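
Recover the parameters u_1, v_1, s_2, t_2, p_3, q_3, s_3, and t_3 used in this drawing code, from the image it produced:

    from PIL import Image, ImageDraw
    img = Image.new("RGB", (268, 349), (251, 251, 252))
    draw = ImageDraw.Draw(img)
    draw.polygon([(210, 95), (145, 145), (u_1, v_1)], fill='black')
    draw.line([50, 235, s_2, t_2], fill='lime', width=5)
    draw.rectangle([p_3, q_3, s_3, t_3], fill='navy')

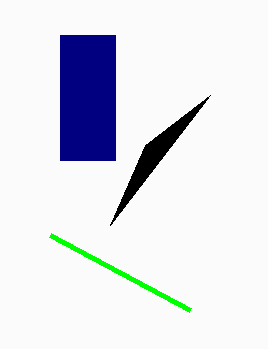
u_1 = 110; v_1 = 225; s_2 = 190; t_2 = 310; p_3 = 60; q_3 = 35; s_3 = 115; t_3 = 160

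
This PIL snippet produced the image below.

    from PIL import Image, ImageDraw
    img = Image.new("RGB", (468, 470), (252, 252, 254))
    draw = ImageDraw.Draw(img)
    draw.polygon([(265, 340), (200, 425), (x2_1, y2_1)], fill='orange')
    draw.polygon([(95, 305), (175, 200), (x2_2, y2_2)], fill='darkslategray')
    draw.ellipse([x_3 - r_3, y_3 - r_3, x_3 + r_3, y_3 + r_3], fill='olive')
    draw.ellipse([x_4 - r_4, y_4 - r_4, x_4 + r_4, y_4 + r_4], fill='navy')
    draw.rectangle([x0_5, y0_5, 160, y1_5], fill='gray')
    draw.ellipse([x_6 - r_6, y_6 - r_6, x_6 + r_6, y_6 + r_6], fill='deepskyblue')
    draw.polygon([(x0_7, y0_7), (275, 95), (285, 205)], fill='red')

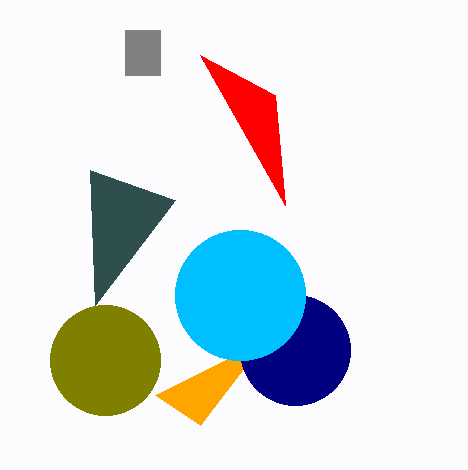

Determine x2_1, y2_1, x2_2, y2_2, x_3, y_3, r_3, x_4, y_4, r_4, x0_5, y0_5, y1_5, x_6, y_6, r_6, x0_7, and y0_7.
x2_1 = 155; y2_1 = 395; x2_2 = 90; y2_2 = 170; x_3 = 105; y_3 = 360; r_3 = 55; x_4 = 295; y_4 = 350; r_4 = 55; x0_5 = 125; y0_5 = 30; y1_5 = 75; x_6 = 240; y_6 = 295; r_6 = 65; x0_7 = 200; y0_7 = 55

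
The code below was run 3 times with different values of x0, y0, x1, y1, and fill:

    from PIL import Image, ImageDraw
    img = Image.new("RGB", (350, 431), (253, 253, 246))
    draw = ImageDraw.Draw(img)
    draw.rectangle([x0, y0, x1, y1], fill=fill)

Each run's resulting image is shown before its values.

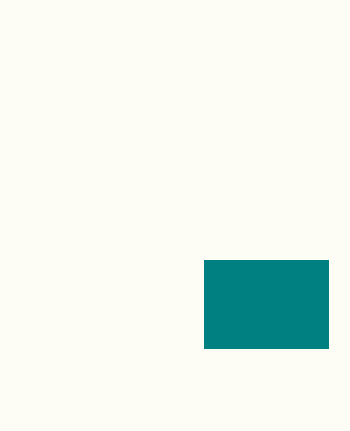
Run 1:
x0 = 204, y0 = 260, x1 = 328, y1 = 348, fill = 'teal'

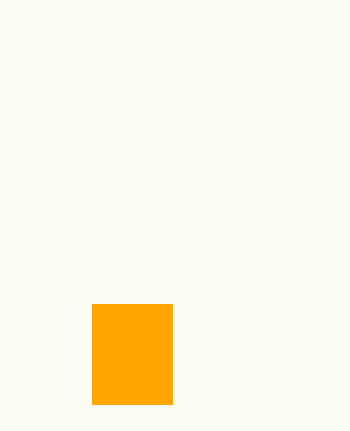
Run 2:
x0 = 92; y0 = 304; x1 = 172; y1 = 404; fill = 'orange'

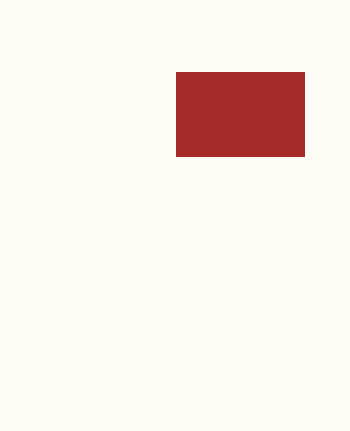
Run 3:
x0 = 176, y0 = 72, x1 = 304, y1 = 156, fill = 'brown'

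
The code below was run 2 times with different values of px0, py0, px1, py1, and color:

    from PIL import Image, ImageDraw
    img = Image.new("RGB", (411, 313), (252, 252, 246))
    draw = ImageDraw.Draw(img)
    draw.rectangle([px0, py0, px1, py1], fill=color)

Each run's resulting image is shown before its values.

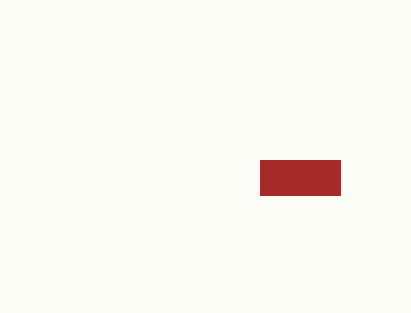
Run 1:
px0 = 260, py0 = 160, px1 = 340, py1 = 195, color = 'brown'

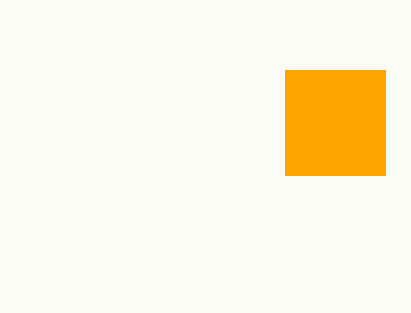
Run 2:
px0 = 285, py0 = 70, px1 = 385, py1 = 175, color = 'orange'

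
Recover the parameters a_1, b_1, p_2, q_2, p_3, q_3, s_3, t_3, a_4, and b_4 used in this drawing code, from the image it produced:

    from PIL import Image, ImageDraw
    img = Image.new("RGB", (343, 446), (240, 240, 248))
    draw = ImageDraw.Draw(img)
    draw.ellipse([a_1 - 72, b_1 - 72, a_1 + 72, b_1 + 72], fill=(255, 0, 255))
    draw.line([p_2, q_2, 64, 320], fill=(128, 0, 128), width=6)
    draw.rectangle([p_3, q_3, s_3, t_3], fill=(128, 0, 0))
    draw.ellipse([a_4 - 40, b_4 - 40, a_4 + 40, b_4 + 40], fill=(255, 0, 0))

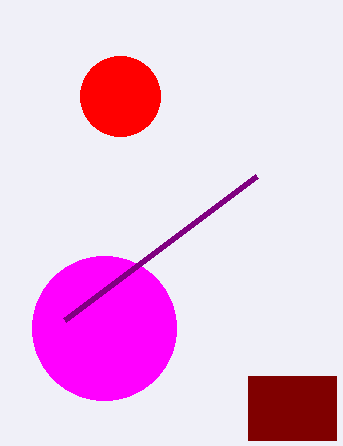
a_1 = 104; b_1 = 328; p_2 = 256; q_2 = 176; p_3 = 248; q_3 = 376; s_3 = 336; t_3 = 440; a_4 = 120; b_4 = 96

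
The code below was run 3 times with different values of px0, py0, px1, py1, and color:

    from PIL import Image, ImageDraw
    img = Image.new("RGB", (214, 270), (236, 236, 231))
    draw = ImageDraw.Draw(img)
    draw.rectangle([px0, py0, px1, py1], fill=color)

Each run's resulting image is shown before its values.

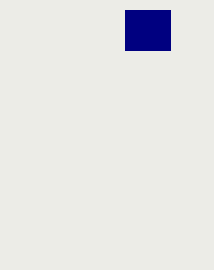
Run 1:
px0 = 125, py0 = 10, px1 = 170, py1 = 50, color = 'navy'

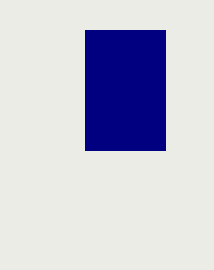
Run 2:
px0 = 85; py0 = 30; px1 = 165; py1 = 150; color = 'navy'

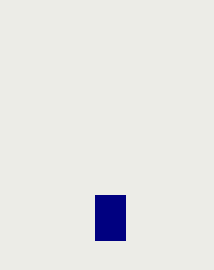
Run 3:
px0 = 95, py0 = 195, px1 = 125, py1 = 240, color = 'navy'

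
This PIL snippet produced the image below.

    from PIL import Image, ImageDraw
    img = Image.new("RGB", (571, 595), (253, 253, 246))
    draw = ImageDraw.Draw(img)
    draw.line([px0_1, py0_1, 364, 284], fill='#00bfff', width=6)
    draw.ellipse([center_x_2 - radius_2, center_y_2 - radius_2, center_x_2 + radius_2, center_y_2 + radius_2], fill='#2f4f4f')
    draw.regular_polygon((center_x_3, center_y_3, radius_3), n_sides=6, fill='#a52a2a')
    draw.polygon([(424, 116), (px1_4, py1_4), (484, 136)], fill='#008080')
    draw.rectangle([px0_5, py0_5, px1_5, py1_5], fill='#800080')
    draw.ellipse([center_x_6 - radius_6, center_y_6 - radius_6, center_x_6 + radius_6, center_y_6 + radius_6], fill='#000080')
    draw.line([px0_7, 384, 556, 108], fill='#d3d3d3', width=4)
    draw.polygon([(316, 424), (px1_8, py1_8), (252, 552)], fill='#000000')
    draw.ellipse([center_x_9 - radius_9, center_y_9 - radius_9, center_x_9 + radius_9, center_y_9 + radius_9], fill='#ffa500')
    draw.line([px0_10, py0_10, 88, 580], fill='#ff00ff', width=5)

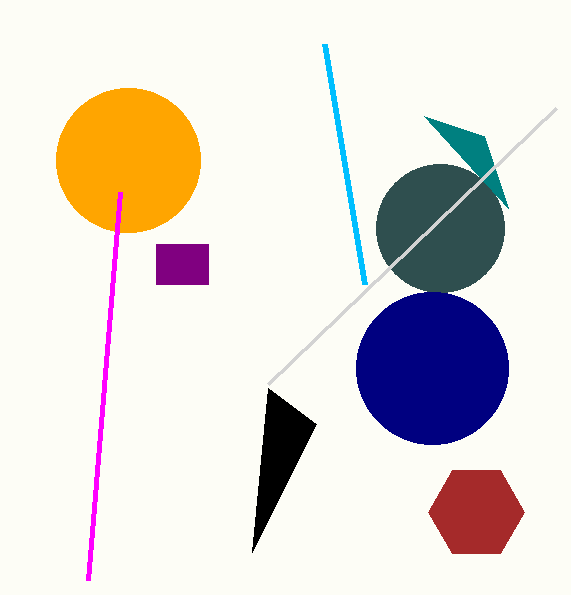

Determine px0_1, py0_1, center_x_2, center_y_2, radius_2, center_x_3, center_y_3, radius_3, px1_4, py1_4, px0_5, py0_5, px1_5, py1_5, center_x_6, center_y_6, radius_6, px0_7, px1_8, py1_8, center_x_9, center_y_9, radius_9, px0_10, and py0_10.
px0_1 = 324; py0_1 = 44; center_x_2 = 440; center_y_2 = 228; radius_2 = 64; center_x_3 = 476; center_y_3 = 512; radius_3 = 48; px1_4 = 508; py1_4 = 208; px0_5 = 156; py0_5 = 244; px1_5 = 208; py1_5 = 284; center_x_6 = 432; center_y_6 = 368; radius_6 = 76; px0_7 = 268; px1_8 = 268; py1_8 = 388; center_x_9 = 128; center_y_9 = 160; radius_9 = 72; px0_10 = 120; py0_10 = 192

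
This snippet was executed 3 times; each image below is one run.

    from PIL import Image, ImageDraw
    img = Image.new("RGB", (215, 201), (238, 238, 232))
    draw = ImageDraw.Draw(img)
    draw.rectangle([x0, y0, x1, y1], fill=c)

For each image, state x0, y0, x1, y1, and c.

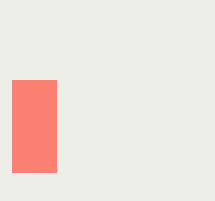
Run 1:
x0 = 12; y0 = 80; x1 = 56; y1 = 172; c = 'salmon'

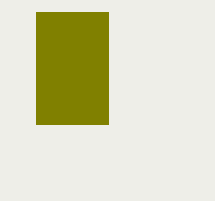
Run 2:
x0 = 36, y0 = 12, x1 = 108, y1 = 124, c = 'olive'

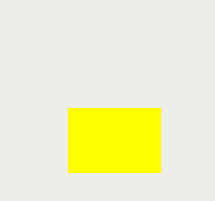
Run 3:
x0 = 68, y0 = 108, x1 = 160, y1 = 172, c = 'yellow'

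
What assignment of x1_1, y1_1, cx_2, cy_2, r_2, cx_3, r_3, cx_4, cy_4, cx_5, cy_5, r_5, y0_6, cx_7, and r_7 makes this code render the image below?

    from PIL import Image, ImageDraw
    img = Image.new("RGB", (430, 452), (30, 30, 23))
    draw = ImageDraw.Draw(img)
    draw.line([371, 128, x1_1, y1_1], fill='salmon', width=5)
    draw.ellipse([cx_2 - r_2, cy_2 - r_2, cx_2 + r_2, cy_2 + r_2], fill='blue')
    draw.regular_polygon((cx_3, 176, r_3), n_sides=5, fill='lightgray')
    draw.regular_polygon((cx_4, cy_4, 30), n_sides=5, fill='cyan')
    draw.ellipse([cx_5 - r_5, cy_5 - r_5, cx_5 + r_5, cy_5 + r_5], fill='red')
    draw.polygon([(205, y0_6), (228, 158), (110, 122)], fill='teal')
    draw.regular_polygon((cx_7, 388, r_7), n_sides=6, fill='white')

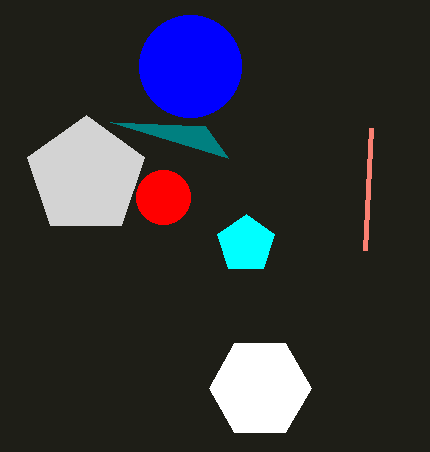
x1_1 = 365, y1_1 = 250, cx_2 = 190, cy_2 = 66, r_2 = 51, cx_3 = 86, r_3 = 61, cx_4 = 246, cy_4 = 244, cx_5 = 163, cy_5 = 197, r_5 = 27, y0_6 = 126, cx_7 = 260, r_7 = 51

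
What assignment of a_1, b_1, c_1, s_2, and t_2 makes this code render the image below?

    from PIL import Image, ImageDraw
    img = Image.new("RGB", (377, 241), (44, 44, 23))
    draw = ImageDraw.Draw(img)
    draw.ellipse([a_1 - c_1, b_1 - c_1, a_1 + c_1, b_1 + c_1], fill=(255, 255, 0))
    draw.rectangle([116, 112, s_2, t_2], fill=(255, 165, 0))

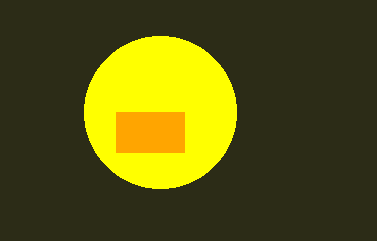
a_1 = 160, b_1 = 112, c_1 = 76, s_2 = 184, t_2 = 152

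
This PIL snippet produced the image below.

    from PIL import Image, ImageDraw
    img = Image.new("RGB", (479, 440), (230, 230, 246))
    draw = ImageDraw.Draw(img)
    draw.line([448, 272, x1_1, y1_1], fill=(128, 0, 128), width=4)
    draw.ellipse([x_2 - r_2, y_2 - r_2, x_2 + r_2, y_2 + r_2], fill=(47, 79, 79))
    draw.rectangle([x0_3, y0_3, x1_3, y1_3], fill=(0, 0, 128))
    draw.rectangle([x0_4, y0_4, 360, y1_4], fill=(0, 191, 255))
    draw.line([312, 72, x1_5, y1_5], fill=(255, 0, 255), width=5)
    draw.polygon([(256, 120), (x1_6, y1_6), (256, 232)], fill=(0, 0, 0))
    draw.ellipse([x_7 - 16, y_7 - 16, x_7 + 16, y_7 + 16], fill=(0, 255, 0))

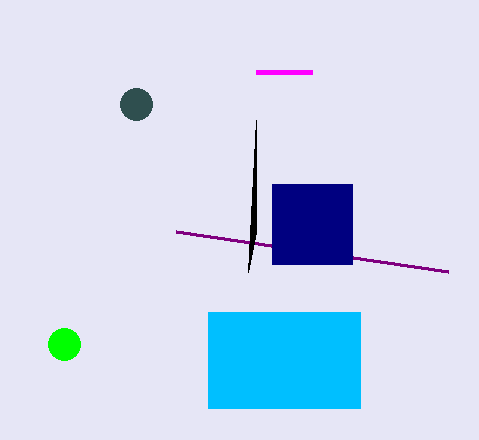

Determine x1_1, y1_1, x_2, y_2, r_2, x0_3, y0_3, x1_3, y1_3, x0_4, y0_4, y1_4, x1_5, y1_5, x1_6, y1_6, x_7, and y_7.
x1_1 = 176; y1_1 = 232; x_2 = 136; y_2 = 104; r_2 = 16; x0_3 = 272; y0_3 = 184; x1_3 = 352; y1_3 = 264; x0_4 = 208; y0_4 = 312; y1_4 = 408; x1_5 = 256; y1_5 = 72; x1_6 = 248; y1_6 = 272; x_7 = 64; y_7 = 344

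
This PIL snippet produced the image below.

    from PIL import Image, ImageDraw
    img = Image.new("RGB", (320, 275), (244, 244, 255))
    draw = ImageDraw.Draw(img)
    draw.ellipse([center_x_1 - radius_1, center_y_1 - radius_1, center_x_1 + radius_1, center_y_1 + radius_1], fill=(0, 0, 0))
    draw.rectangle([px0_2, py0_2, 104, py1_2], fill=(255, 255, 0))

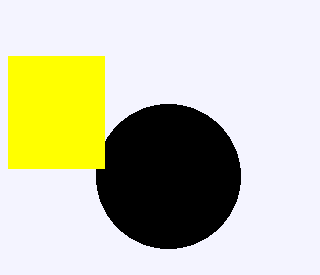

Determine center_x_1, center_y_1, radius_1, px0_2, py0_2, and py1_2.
center_x_1 = 168; center_y_1 = 176; radius_1 = 72; px0_2 = 8; py0_2 = 56; py1_2 = 168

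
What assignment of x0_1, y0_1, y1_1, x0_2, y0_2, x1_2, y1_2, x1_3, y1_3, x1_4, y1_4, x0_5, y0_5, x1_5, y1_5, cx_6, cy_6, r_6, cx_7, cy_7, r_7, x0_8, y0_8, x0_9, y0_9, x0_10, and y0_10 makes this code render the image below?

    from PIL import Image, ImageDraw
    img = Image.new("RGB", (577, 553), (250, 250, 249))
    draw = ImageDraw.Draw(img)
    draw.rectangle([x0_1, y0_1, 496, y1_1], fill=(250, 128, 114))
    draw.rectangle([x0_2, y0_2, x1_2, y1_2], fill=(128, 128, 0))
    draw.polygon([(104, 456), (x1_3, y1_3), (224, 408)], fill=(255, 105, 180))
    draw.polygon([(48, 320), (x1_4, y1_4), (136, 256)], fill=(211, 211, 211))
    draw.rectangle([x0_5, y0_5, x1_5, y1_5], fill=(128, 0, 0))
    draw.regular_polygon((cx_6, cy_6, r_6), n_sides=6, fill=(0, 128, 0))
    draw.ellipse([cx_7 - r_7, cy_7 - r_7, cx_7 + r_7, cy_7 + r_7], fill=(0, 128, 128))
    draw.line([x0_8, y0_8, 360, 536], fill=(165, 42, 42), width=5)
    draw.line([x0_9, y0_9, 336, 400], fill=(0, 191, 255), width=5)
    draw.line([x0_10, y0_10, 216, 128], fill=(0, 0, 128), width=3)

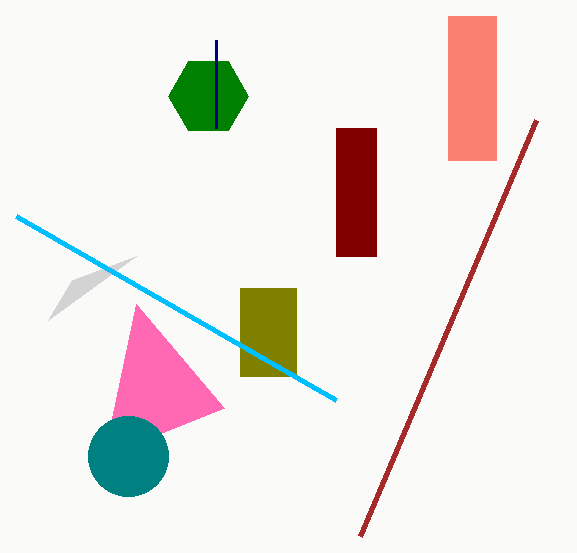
x0_1 = 448, y0_1 = 16, y1_1 = 160, x0_2 = 240, y0_2 = 288, x1_2 = 296, y1_2 = 376, x1_3 = 136, y1_3 = 304, x1_4 = 72, y1_4 = 280, x0_5 = 336, y0_5 = 128, x1_5 = 376, y1_5 = 256, cx_6 = 208, cy_6 = 96, r_6 = 40, cx_7 = 128, cy_7 = 456, r_7 = 40, x0_8 = 536, y0_8 = 120, x0_9 = 16, y0_9 = 216, x0_10 = 216, y0_10 = 40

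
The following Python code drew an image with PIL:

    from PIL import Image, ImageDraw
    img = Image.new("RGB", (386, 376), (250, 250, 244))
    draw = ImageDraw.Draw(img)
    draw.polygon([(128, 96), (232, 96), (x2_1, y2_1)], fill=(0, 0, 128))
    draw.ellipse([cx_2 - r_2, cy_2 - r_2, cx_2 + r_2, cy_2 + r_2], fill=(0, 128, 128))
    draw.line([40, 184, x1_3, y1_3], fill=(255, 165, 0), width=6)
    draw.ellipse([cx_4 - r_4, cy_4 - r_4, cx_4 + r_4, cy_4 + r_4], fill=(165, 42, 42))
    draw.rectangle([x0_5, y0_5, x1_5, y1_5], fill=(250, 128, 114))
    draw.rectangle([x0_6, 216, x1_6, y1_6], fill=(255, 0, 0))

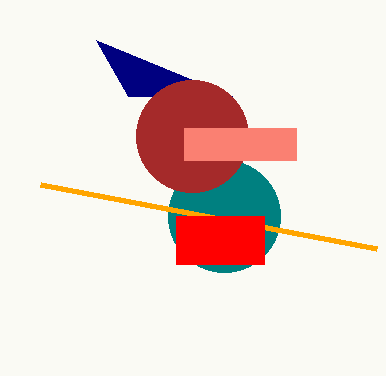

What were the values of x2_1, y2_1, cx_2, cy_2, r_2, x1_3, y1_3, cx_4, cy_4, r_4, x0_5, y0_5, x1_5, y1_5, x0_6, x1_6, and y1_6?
x2_1 = 96, y2_1 = 40, cx_2 = 224, cy_2 = 216, r_2 = 56, x1_3 = 376, y1_3 = 248, cx_4 = 192, cy_4 = 136, r_4 = 56, x0_5 = 184, y0_5 = 128, x1_5 = 296, y1_5 = 160, x0_6 = 176, x1_6 = 264, y1_6 = 264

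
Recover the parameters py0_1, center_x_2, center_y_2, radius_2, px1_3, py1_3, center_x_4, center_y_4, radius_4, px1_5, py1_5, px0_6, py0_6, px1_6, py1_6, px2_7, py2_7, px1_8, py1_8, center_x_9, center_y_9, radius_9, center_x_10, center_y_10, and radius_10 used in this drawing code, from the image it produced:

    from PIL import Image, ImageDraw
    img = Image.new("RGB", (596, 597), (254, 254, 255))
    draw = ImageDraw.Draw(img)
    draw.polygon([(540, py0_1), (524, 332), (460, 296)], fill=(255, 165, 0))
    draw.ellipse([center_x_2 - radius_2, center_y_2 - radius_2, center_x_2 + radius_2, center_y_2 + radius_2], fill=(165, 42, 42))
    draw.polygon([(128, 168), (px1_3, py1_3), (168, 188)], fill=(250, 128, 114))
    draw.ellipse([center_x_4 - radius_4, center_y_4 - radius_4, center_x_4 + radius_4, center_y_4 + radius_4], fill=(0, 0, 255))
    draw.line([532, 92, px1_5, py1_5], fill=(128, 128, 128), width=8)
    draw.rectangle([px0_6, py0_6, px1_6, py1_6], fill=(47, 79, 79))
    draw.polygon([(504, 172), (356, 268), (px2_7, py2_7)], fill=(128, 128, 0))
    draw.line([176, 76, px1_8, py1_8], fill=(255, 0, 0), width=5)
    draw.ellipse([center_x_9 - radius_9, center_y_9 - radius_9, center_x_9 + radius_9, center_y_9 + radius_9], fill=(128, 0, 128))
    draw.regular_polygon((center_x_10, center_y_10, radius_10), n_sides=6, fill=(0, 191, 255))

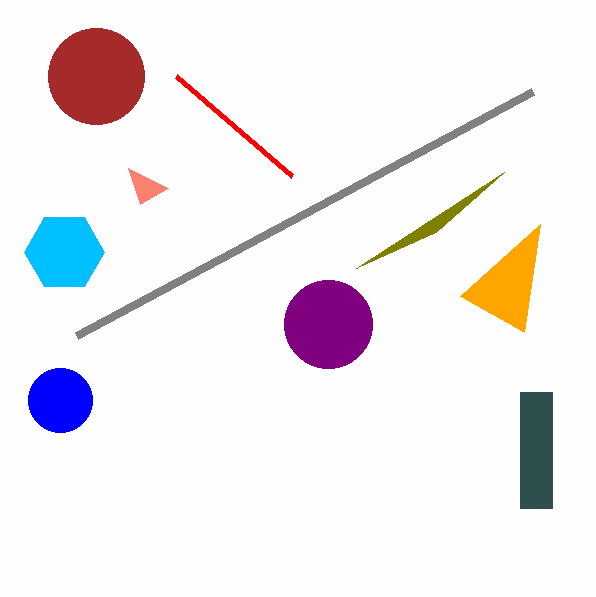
py0_1 = 224; center_x_2 = 96; center_y_2 = 76; radius_2 = 48; px1_3 = 140; py1_3 = 204; center_x_4 = 60; center_y_4 = 400; radius_4 = 32; px1_5 = 76; py1_5 = 336; px0_6 = 520; py0_6 = 392; px1_6 = 552; py1_6 = 508; px2_7 = 436; py2_7 = 232; px1_8 = 292; py1_8 = 176; center_x_9 = 328; center_y_9 = 324; radius_9 = 44; center_x_10 = 64; center_y_10 = 252; radius_10 = 40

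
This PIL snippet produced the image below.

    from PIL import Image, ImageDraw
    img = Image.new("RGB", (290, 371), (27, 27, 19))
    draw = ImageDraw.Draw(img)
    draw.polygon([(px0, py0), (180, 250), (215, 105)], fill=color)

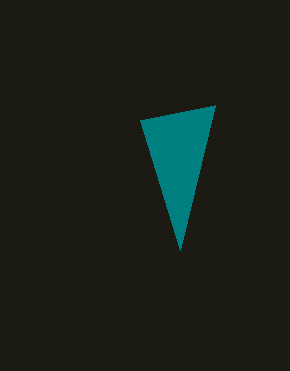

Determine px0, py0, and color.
px0 = 140; py0 = 120; color = 'teal'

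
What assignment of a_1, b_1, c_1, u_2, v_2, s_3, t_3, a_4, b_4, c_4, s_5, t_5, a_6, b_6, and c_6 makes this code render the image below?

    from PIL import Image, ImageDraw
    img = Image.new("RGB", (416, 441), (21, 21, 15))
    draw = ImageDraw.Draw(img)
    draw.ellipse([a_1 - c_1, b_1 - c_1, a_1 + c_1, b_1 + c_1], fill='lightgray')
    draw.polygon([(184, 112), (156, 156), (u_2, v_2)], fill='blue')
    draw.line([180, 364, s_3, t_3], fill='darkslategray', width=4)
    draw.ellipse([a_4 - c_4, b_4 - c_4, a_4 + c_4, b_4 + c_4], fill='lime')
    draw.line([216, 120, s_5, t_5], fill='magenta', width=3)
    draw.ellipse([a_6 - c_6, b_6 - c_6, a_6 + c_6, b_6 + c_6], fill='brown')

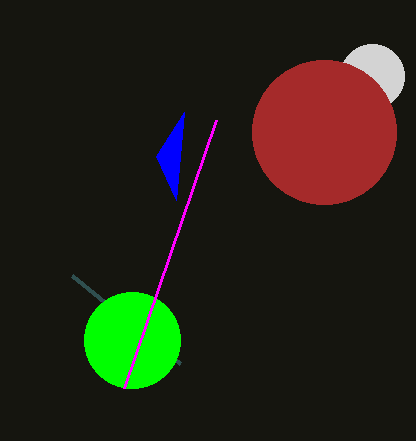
a_1 = 372; b_1 = 76; c_1 = 32; u_2 = 176; v_2 = 200; s_3 = 72; t_3 = 276; a_4 = 132; b_4 = 340; c_4 = 48; s_5 = 124; t_5 = 388; a_6 = 324; b_6 = 132; c_6 = 72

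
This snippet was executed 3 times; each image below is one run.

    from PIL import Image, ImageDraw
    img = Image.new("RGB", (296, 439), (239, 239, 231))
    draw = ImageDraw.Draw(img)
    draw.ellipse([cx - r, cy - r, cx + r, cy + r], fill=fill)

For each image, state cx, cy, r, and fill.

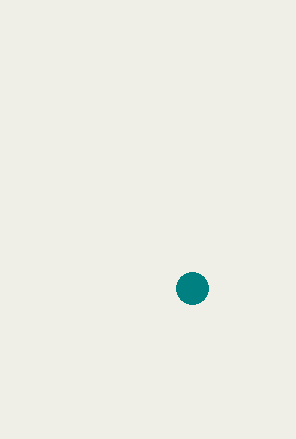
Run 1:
cx = 192, cy = 288, r = 16, fill = 'teal'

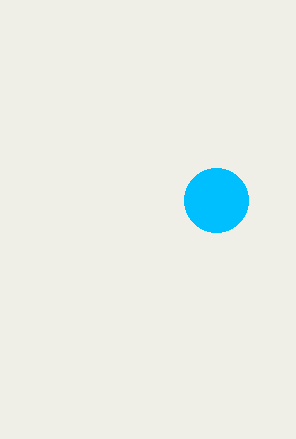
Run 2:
cx = 216; cy = 200; r = 32; fill = 'deepskyblue'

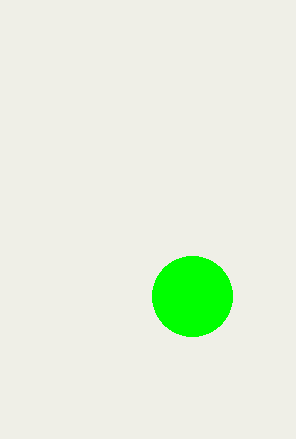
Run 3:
cx = 192
cy = 296
r = 40
fill = 'lime'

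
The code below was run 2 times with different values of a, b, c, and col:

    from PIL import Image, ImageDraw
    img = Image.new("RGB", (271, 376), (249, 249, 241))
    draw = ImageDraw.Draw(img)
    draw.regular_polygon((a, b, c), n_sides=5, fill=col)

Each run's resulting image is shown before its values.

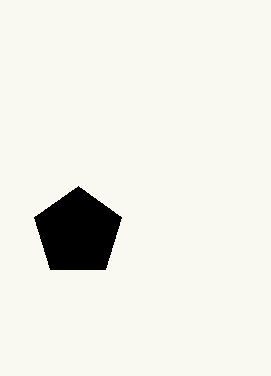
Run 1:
a = 78
b = 232
c = 46
col = 'black'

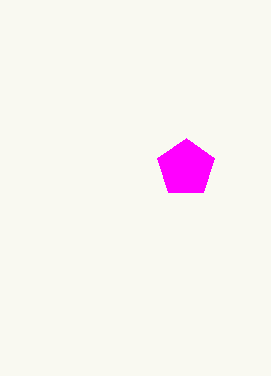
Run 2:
a = 186, b = 168, c = 30, col = 'magenta'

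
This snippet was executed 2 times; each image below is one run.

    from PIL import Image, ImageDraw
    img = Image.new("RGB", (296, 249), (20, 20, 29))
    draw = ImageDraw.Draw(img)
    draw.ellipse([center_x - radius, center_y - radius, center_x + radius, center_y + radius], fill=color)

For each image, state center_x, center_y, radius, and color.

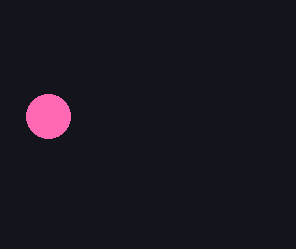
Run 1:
center_x = 48
center_y = 116
radius = 22
color = 'hotpink'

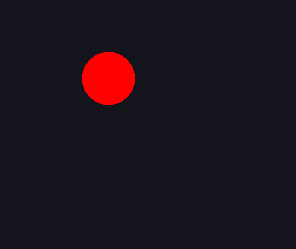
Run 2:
center_x = 108; center_y = 78; radius = 26; color = 'red'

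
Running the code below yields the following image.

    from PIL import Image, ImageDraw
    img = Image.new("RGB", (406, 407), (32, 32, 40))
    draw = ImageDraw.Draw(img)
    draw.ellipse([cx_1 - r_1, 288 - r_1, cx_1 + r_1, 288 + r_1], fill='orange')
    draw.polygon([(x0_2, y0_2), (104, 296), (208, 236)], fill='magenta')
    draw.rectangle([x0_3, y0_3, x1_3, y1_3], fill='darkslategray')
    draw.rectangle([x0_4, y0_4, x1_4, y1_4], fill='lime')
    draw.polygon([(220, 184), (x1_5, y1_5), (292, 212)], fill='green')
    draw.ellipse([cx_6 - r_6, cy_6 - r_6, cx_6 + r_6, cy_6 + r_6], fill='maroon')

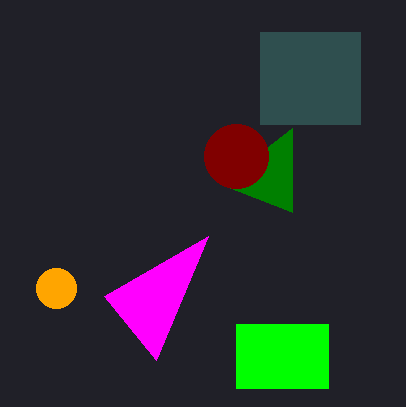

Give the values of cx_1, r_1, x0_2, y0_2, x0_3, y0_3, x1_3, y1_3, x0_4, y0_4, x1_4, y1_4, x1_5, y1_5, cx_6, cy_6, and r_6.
cx_1 = 56; r_1 = 20; x0_2 = 156; y0_2 = 360; x0_3 = 260; y0_3 = 32; x1_3 = 360; y1_3 = 124; x0_4 = 236; y0_4 = 324; x1_4 = 328; y1_4 = 388; x1_5 = 292; y1_5 = 128; cx_6 = 236; cy_6 = 156; r_6 = 32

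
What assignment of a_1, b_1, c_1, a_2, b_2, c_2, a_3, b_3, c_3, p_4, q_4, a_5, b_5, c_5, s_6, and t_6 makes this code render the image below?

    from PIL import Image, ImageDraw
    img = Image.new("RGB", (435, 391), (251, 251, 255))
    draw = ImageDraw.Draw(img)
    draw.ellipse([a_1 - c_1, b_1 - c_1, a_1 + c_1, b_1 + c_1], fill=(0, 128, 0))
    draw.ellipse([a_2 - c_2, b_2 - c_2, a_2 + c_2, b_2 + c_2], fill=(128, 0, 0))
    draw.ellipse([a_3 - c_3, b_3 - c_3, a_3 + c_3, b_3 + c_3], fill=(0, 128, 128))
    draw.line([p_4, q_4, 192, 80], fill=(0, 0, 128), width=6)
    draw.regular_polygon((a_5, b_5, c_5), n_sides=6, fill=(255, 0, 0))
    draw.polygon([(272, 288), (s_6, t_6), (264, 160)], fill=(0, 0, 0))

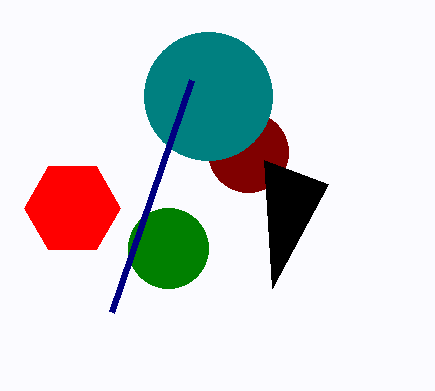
a_1 = 168; b_1 = 248; c_1 = 40; a_2 = 248; b_2 = 152; c_2 = 40; a_3 = 208; b_3 = 96; c_3 = 64; p_4 = 112; q_4 = 312; a_5 = 72; b_5 = 208; c_5 = 48; s_6 = 328; t_6 = 184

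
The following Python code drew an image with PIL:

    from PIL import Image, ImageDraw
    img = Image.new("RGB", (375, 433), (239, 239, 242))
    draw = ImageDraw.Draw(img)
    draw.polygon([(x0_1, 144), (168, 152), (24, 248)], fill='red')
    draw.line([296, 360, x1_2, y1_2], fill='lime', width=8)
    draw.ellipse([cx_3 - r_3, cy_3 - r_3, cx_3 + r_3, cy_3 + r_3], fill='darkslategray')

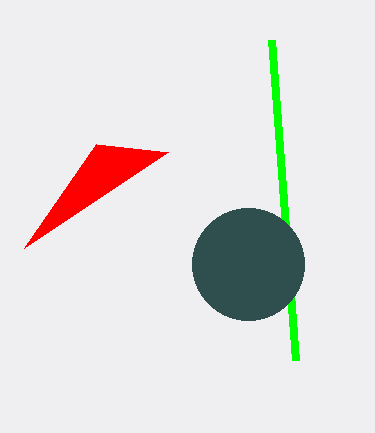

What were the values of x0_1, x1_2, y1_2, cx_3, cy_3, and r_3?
x0_1 = 96
x1_2 = 272
y1_2 = 40
cx_3 = 248
cy_3 = 264
r_3 = 56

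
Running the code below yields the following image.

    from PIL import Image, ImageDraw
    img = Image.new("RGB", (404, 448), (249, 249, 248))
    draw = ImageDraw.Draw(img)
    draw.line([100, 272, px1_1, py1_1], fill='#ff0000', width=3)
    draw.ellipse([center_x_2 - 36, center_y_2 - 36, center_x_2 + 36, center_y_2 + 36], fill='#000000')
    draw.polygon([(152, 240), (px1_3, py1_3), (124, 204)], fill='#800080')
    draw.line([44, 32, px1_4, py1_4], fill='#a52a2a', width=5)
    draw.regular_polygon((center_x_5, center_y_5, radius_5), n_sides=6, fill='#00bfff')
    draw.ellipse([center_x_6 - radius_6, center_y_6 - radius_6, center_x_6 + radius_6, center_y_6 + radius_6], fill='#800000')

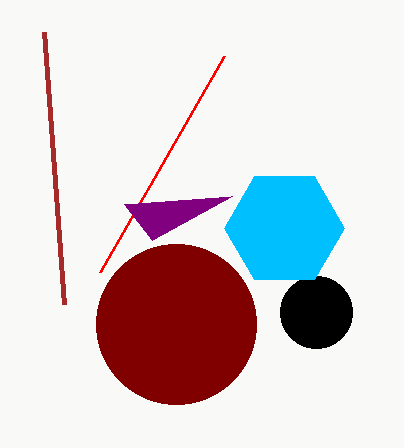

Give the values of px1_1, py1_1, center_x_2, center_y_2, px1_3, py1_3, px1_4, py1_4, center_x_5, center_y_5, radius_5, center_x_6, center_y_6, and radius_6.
px1_1 = 224
py1_1 = 56
center_x_2 = 316
center_y_2 = 312
px1_3 = 232
py1_3 = 196
px1_4 = 64
py1_4 = 304
center_x_5 = 284
center_y_5 = 228
radius_5 = 60
center_x_6 = 176
center_y_6 = 324
radius_6 = 80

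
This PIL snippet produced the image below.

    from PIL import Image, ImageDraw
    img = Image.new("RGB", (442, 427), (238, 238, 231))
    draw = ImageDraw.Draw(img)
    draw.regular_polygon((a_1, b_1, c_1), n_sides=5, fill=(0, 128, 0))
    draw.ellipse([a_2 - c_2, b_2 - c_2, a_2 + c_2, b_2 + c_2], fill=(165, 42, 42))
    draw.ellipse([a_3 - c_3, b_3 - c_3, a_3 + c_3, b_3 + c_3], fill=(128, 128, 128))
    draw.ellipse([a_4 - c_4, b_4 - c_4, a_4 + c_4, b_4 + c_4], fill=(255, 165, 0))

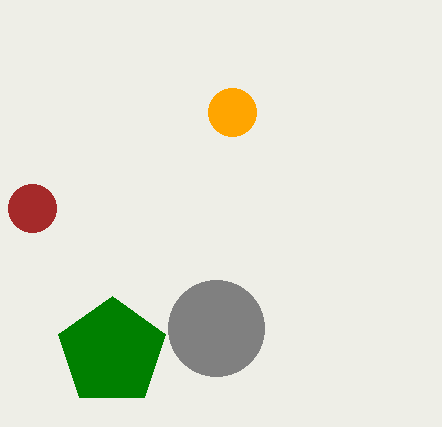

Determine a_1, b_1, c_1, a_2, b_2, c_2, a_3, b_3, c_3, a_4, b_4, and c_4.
a_1 = 112, b_1 = 352, c_1 = 56, a_2 = 32, b_2 = 208, c_2 = 24, a_3 = 216, b_3 = 328, c_3 = 48, a_4 = 232, b_4 = 112, c_4 = 24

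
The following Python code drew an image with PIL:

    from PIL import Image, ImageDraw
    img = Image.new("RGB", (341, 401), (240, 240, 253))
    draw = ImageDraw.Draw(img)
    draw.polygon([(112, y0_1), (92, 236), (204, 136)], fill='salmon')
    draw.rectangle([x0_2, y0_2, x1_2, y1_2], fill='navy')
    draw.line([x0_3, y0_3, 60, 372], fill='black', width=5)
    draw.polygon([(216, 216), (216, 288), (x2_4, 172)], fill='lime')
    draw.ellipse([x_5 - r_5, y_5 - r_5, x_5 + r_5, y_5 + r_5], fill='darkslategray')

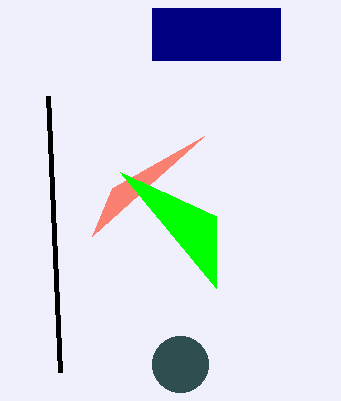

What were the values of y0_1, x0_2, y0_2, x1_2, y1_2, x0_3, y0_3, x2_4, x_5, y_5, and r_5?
y0_1 = 188, x0_2 = 152, y0_2 = 8, x1_2 = 280, y1_2 = 60, x0_3 = 48, y0_3 = 96, x2_4 = 120, x_5 = 180, y_5 = 364, r_5 = 28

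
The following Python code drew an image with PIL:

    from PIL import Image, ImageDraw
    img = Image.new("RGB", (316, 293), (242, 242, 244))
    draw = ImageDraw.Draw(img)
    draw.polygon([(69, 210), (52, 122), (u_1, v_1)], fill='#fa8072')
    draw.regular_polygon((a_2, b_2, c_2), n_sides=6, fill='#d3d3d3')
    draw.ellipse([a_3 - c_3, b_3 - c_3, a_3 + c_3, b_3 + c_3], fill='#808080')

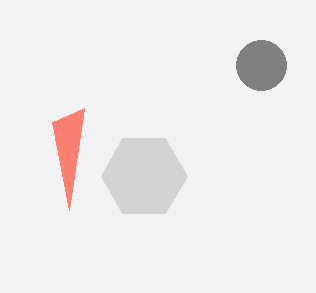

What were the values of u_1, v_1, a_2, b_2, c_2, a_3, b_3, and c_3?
u_1 = 84, v_1 = 108, a_2 = 144, b_2 = 176, c_2 = 43, a_3 = 261, b_3 = 65, c_3 = 25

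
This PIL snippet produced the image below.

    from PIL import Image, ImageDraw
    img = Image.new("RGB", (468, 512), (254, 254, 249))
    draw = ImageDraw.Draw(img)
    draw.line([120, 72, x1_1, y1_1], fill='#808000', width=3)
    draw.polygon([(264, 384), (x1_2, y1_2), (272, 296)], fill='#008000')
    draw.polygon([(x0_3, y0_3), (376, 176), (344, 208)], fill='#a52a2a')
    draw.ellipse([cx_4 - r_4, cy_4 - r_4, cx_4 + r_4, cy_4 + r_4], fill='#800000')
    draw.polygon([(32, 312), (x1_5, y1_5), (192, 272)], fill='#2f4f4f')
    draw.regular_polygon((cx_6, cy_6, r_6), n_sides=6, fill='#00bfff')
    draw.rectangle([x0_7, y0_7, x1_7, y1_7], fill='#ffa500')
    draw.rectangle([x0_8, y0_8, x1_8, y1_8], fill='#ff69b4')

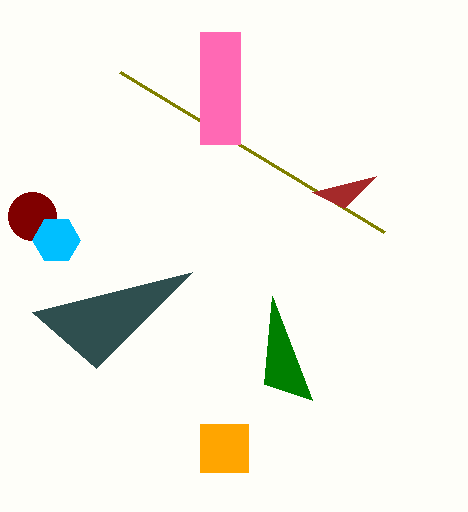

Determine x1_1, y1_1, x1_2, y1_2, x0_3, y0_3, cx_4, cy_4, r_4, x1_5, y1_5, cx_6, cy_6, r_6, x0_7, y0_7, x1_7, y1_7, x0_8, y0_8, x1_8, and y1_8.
x1_1 = 384, y1_1 = 232, x1_2 = 312, y1_2 = 400, x0_3 = 312, y0_3 = 192, cx_4 = 32, cy_4 = 216, r_4 = 24, x1_5 = 96, y1_5 = 368, cx_6 = 56, cy_6 = 240, r_6 = 24, x0_7 = 200, y0_7 = 424, x1_7 = 248, y1_7 = 472, x0_8 = 200, y0_8 = 32, x1_8 = 240, y1_8 = 144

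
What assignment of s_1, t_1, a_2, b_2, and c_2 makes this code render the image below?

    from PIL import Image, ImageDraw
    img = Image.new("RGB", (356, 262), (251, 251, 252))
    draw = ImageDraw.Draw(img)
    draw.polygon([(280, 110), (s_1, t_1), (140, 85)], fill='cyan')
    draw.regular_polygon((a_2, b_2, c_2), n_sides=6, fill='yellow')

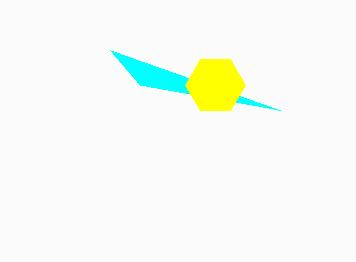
s_1 = 110
t_1 = 50
a_2 = 215
b_2 = 85
c_2 = 30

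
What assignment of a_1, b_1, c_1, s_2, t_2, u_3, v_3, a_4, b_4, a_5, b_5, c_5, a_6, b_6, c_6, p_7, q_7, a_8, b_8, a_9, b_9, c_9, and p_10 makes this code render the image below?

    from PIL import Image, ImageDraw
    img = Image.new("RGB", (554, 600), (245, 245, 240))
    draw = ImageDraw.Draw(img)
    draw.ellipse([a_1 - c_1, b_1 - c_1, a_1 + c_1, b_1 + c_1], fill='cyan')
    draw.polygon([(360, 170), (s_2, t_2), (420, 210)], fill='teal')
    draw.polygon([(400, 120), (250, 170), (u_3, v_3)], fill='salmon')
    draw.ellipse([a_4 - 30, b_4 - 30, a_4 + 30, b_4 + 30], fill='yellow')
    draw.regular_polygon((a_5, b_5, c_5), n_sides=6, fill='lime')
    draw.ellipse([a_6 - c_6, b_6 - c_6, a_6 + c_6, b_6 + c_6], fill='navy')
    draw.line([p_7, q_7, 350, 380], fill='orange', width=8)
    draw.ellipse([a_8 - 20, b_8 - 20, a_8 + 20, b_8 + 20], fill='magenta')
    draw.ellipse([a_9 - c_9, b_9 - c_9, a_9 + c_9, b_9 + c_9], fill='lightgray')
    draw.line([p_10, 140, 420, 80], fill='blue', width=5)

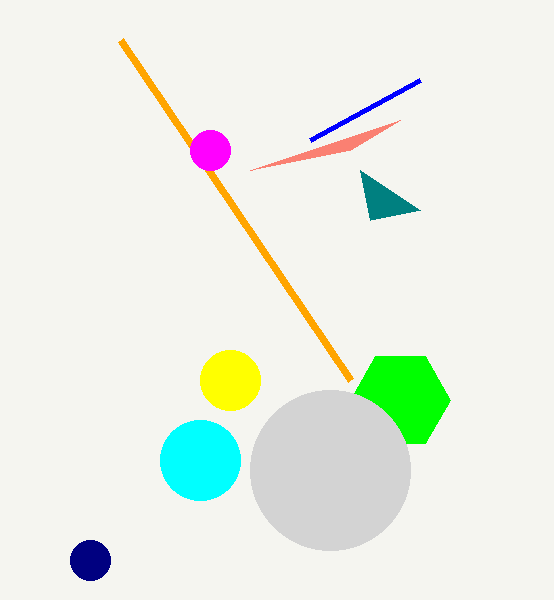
a_1 = 200; b_1 = 460; c_1 = 40; s_2 = 370; t_2 = 220; u_3 = 350; v_3 = 150; a_4 = 230; b_4 = 380; a_5 = 400; b_5 = 400; c_5 = 50; a_6 = 90; b_6 = 560; c_6 = 20; p_7 = 120; q_7 = 40; a_8 = 210; b_8 = 150; a_9 = 330; b_9 = 470; c_9 = 80; p_10 = 310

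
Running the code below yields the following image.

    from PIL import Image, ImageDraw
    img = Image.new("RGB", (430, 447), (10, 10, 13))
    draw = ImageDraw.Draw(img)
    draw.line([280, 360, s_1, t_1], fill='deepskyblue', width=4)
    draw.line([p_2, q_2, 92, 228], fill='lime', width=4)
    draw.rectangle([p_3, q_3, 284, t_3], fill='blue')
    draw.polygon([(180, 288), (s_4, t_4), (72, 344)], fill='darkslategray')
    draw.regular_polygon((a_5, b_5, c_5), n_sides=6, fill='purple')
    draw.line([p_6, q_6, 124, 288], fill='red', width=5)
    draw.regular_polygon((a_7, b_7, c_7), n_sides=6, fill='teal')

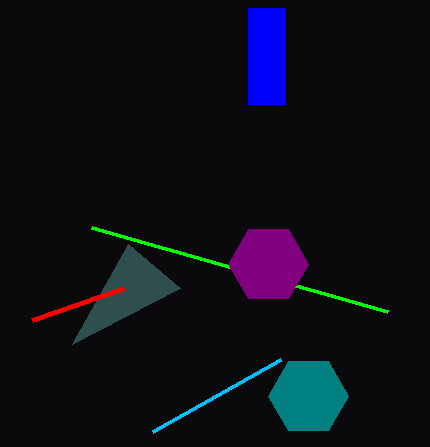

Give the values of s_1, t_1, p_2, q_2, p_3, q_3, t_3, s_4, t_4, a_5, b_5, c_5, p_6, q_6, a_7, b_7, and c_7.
s_1 = 152; t_1 = 432; p_2 = 388; q_2 = 312; p_3 = 248; q_3 = 8; t_3 = 104; s_4 = 128; t_4 = 244; a_5 = 268; b_5 = 264; c_5 = 40; p_6 = 32; q_6 = 320; a_7 = 308; b_7 = 396; c_7 = 40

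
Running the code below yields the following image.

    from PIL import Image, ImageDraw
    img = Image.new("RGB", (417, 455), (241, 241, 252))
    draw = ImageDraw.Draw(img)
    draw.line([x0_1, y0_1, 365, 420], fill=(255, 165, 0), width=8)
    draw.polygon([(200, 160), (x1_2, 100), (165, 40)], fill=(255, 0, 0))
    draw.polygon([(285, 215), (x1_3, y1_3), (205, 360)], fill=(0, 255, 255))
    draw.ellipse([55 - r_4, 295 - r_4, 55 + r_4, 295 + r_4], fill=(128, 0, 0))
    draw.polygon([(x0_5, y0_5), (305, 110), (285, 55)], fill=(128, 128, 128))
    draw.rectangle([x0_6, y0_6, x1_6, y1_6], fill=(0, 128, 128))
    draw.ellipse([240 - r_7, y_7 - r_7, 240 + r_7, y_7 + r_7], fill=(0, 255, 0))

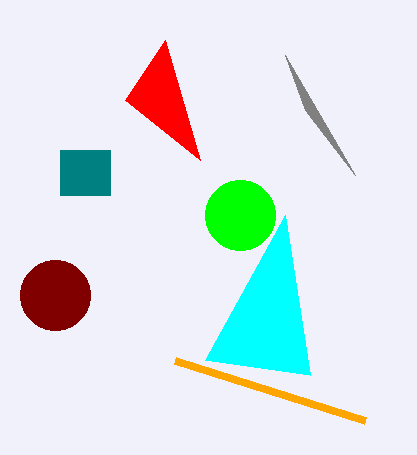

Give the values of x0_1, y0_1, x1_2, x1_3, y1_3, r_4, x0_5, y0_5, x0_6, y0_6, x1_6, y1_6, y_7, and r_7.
x0_1 = 175; y0_1 = 360; x1_2 = 125; x1_3 = 310; y1_3 = 375; r_4 = 35; x0_5 = 355; y0_5 = 175; x0_6 = 60; y0_6 = 150; x1_6 = 110; y1_6 = 195; y_7 = 215; r_7 = 35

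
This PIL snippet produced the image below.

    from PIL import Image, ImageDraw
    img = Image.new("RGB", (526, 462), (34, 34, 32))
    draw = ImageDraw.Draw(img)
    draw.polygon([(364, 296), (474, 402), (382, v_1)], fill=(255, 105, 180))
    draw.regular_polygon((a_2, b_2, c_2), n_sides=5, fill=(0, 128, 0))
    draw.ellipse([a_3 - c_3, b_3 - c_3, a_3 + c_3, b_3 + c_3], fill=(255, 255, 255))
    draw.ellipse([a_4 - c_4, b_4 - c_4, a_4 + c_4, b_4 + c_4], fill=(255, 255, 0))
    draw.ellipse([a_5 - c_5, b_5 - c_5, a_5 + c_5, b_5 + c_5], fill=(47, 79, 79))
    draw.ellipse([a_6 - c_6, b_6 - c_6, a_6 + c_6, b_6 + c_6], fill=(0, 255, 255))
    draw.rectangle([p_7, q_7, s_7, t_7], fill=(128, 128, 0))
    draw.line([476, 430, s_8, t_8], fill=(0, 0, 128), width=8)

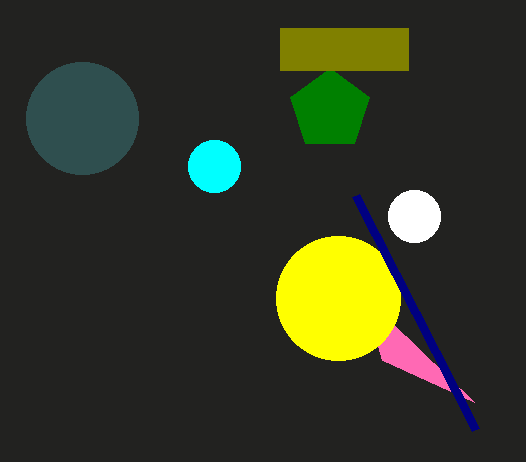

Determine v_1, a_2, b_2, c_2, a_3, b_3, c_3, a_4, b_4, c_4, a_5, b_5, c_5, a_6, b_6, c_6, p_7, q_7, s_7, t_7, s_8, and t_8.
v_1 = 360; a_2 = 330; b_2 = 110; c_2 = 42; a_3 = 414; b_3 = 216; c_3 = 26; a_4 = 338; b_4 = 298; c_4 = 62; a_5 = 82; b_5 = 118; c_5 = 56; a_6 = 214; b_6 = 166; c_6 = 26; p_7 = 280; q_7 = 28; s_7 = 408; t_7 = 70; s_8 = 356; t_8 = 196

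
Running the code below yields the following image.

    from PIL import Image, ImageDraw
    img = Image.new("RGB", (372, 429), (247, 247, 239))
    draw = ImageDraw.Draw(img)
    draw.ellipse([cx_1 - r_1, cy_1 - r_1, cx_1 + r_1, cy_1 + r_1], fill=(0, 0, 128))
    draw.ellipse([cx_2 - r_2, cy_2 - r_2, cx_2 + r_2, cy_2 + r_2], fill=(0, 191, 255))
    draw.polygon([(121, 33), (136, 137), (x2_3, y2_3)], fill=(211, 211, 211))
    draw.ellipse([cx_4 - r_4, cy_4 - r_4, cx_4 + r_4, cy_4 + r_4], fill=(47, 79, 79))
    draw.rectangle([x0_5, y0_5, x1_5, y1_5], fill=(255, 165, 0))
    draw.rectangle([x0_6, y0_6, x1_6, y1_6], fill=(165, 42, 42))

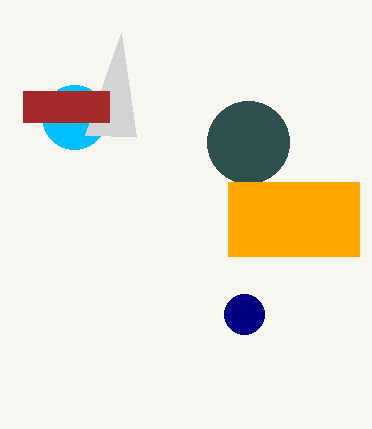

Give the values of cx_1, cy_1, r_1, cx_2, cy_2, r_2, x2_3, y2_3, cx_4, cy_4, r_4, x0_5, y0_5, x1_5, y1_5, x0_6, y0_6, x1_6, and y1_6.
cx_1 = 244, cy_1 = 314, r_1 = 20, cx_2 = 74, cy_2 = 117, r_2 = 32, x2_3 = 85, y2_3 = 135, cx_4 = 248, cy_4 = 142, r_4 = 41, x0_5 = 228, y0_5 = 182, x1_5 = 359, y1_5 = 256, x0_6 = 23, y0_6 = 91, x1_6 = 109, y1_6 = 122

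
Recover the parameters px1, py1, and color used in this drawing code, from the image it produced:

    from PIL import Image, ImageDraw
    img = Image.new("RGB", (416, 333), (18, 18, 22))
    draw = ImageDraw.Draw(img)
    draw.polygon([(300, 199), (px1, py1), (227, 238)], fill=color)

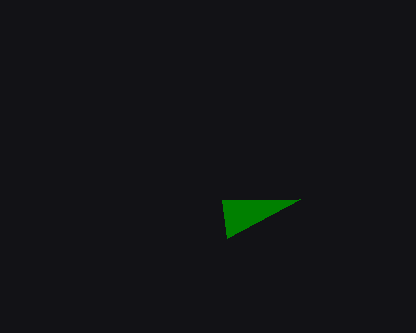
px1 = 222, py1 = 200, color = 'green'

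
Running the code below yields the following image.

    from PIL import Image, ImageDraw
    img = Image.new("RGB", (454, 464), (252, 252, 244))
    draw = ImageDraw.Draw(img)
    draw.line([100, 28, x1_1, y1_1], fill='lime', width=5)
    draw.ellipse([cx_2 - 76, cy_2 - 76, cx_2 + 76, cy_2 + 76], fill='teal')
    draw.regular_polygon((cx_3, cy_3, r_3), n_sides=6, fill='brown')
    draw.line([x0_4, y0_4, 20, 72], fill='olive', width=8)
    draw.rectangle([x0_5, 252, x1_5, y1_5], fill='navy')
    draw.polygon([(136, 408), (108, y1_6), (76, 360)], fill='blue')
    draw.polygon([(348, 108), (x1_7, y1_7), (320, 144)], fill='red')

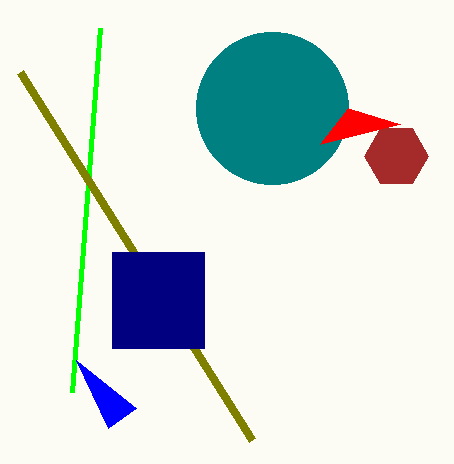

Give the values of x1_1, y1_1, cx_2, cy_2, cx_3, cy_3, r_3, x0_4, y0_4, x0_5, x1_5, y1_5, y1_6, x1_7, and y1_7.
x1_1 = 72, y1_1 = 392, cx_2 = 272, cy_2 = 108, cx_3 = 396, cy_3 = 156, r_3 = 32, x0_4 = 252, y0_4 = 440, x0_5 = 112, x1_5 = 204, y1_5 = 348, y1_6 = 428, x1_7 = 400, y1_7 = 124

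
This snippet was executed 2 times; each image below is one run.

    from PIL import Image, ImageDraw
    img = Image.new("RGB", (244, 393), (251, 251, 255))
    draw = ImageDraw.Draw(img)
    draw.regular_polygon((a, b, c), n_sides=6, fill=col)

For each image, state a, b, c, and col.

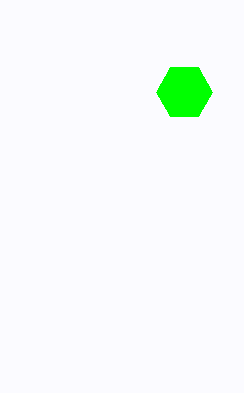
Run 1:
a = 184, b = 92, c = 28, col = 'lime'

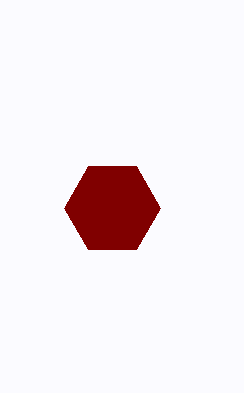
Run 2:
a = 112; b = 208; c = 48; col = 'maroon'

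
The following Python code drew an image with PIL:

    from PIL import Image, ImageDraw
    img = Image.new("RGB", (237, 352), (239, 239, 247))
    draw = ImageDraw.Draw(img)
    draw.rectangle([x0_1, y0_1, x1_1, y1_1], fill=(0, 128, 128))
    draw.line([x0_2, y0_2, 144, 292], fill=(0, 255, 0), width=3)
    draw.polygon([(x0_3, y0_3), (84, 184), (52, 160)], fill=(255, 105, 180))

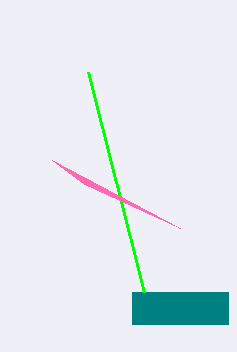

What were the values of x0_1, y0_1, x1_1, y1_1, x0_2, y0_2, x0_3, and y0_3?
x0_1 = 132
y0_1 = 292
x1_1 = 228
y1_1 = 324
x0_2 = 88
y0_2 = 72
x0_3 = 180
y0_3 = 228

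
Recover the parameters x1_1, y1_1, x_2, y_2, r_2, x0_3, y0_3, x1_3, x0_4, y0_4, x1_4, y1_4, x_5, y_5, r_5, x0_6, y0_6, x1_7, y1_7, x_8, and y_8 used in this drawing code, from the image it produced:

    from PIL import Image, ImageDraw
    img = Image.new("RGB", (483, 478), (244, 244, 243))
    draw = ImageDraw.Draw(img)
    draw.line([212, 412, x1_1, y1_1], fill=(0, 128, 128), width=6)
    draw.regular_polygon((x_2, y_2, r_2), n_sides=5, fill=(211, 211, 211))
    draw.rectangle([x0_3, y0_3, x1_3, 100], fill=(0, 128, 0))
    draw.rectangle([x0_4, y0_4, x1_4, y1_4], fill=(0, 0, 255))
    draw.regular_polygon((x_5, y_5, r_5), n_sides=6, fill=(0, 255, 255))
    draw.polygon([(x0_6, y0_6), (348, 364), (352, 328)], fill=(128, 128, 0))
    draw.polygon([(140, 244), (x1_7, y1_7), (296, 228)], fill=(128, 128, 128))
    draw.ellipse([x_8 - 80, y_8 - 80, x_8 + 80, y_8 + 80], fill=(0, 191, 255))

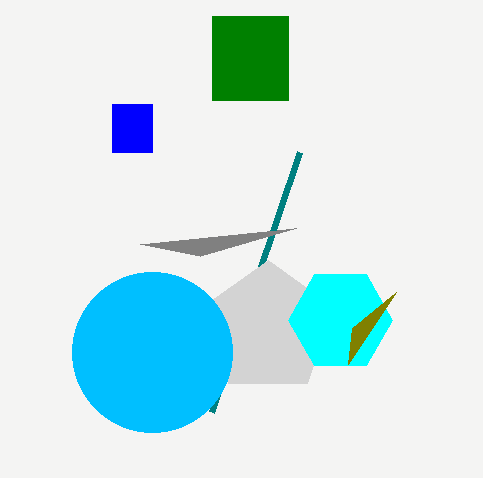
x1_1 = 300
y1_1 = 152
x_2 = 268
y_2 = 328
r_2 = 68
x0_3 = 212
y0_3 = 16
x1_3 = 288
x0_4 = 112
y0_4 = 104
x1_4 = 152
y1_4 = 152
x_5 = 340
y_5 = 320
r_5 = 52
x0_6 = 396
y0_6 = 292
x1_7 = 200
y1_7 = 256
x_8 = 152
y_8 = 352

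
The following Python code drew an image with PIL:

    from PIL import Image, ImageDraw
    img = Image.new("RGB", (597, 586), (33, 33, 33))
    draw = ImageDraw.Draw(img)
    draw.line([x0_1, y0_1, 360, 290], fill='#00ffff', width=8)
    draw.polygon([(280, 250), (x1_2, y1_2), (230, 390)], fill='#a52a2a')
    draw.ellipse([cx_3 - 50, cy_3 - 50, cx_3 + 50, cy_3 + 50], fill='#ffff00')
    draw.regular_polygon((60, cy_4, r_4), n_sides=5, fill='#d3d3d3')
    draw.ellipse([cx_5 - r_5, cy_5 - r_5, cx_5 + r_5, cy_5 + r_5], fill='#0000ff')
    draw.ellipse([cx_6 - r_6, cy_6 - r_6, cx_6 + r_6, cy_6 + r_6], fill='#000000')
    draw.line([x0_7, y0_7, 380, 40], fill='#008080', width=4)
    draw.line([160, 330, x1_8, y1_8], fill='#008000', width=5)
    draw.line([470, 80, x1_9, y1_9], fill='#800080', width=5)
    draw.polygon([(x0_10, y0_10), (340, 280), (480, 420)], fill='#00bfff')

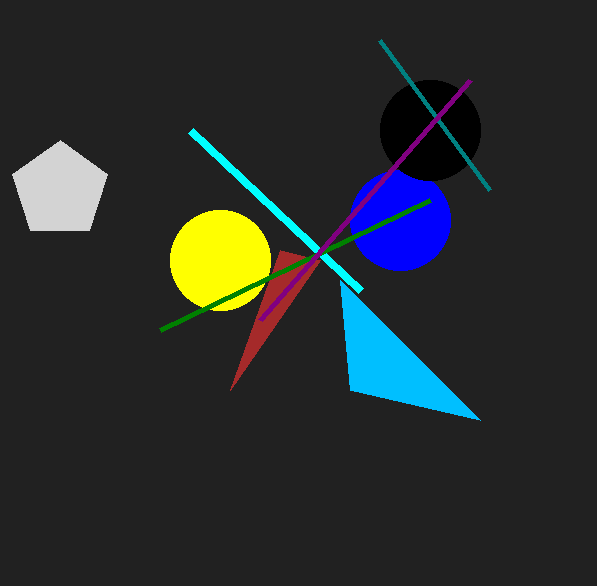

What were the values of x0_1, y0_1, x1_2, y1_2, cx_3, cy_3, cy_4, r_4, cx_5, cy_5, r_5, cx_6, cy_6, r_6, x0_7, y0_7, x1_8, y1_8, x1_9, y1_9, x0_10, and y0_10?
x0_1 = 190, y0_1 = 130, x1_2 = 320, y1_2 = 260, cx_3 = 220, cy_3 = 260, cy_4 = 190, r_4 = 50, cx_5 = 400, cy_5 = 220, r_5 = 50, cx_6 = 430, cy_6 = 130, r_6 = 50, x0_7 = 490, y0_7 = 190, x1_8 = 430, y1_8 = 200, x1_9 = 260, y1_9 = 320, x0_10 = 350, y0_10 = 390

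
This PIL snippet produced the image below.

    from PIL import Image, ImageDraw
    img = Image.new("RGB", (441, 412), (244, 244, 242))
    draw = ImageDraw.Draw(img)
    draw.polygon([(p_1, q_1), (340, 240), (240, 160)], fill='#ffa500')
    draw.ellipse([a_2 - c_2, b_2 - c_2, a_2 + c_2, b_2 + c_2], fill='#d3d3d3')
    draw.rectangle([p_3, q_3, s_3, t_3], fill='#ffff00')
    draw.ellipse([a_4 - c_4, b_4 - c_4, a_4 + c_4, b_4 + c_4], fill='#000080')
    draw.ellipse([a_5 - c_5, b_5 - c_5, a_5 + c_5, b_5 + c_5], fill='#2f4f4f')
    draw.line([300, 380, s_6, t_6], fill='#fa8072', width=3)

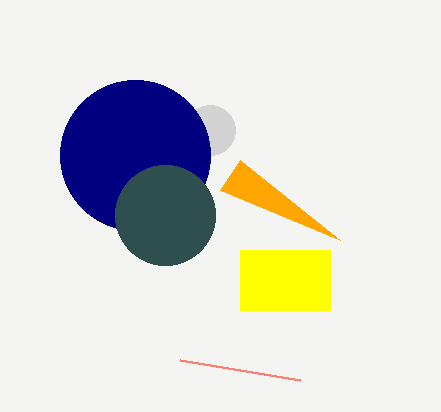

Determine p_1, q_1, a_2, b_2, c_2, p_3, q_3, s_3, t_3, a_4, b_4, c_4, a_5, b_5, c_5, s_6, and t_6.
p_1 = 220; q_1 = 190; a_2 = 210; b_2 = 130; c_2 = 25; p_3 = 240; q_3 = 250; s_3 = 330; t_3 = 310; a_4 = 135; b_4 = 155; c_4 = 75; a_5 = 165; b_5 = 215; c_5 = 50; s_6 = 180; t_6 = 360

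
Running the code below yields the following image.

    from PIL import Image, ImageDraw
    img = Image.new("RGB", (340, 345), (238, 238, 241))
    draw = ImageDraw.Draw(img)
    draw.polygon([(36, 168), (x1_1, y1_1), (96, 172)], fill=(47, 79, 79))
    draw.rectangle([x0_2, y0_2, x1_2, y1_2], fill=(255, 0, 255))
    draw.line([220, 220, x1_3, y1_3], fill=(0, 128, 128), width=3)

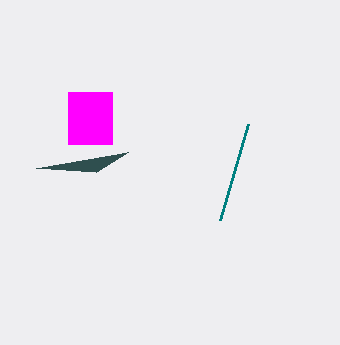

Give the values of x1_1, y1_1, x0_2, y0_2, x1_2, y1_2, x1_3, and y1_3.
x1_1 = 128
y1_1 = 152
x0_2 = 68
y0_2 = 92
x1_2 = 112
y1_2 = 144
x1_3 = 248
y1_3 = 124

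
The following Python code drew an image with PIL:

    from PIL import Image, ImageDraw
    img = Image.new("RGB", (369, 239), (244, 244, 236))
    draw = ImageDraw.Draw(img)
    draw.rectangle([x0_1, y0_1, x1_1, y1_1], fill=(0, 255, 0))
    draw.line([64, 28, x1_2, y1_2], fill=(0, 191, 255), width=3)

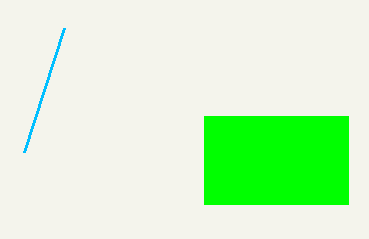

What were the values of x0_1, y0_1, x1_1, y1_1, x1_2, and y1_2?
x0_1 = 204
y0_1 = 116
x1_1 = 348
y1_1 = 204
x1_2 = 24
y1_2 = 152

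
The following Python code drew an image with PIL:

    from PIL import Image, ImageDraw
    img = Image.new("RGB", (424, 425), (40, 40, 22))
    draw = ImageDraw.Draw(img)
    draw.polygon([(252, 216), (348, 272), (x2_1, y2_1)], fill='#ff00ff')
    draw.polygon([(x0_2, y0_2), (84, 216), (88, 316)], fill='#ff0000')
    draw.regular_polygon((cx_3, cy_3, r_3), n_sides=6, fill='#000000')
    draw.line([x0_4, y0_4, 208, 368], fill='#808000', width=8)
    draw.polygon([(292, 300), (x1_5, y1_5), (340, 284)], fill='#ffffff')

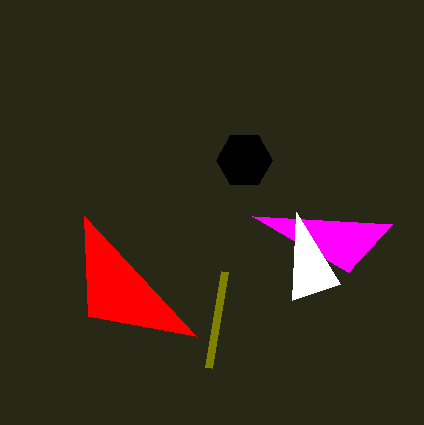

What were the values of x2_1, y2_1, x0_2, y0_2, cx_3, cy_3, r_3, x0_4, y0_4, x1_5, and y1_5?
x2_1 = 392; y2_1 = 224; x0_2 = 196; y0_2 = 336; cx_3 = 244; cy_3 = 160; r_3 = 28; x0_4 = 224; y0_4 = 272; x1_5 = 296; y1_5 = 212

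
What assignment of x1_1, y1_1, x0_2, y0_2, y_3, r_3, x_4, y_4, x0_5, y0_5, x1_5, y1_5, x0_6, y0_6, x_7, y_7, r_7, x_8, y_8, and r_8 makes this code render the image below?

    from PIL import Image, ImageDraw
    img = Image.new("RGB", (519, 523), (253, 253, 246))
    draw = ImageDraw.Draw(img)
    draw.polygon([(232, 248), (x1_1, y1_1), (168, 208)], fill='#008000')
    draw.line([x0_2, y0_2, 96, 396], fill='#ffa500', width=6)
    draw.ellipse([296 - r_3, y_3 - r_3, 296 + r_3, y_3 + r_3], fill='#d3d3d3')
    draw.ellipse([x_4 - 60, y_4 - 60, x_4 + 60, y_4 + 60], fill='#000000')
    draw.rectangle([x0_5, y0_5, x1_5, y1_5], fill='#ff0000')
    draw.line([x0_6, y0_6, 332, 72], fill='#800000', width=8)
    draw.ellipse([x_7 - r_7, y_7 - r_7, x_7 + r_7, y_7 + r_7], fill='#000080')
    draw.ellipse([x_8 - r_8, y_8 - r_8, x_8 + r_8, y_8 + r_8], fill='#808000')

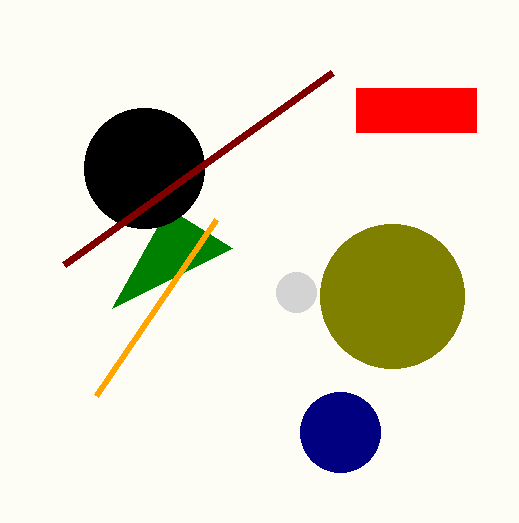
x1_1 = 112, y1_1 = 308, x0_2 = 216, y0_2 = 220, y_3 = 292, r_3 = 20, x_4 = 144, y_4 = 168, x0_5 = 356, y0_5 = 88, x1_5 = 476, y1_5 = 132, x0_6 = 64, y0_6 = 264, x_7 = 340, y_7 = 432, r_7 = 40, x_8 = 392, y_8 = 296, r_8 = 72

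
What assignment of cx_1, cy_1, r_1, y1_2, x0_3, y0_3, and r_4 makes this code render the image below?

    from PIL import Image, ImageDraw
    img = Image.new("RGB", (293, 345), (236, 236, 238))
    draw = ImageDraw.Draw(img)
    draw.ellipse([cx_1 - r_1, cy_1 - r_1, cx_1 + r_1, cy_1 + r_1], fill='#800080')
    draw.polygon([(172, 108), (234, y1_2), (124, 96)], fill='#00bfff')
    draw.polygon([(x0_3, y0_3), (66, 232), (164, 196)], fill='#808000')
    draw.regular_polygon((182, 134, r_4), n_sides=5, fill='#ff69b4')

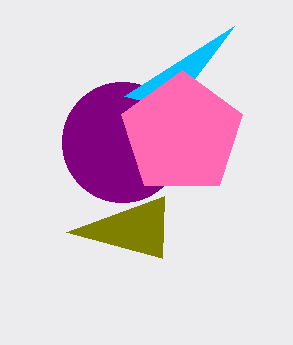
cx_1 = 122, cy_1 = 142, r_1 = 60, y1_2 = 26, x0_3 = 162, y0_3 = 258, r_4 = 64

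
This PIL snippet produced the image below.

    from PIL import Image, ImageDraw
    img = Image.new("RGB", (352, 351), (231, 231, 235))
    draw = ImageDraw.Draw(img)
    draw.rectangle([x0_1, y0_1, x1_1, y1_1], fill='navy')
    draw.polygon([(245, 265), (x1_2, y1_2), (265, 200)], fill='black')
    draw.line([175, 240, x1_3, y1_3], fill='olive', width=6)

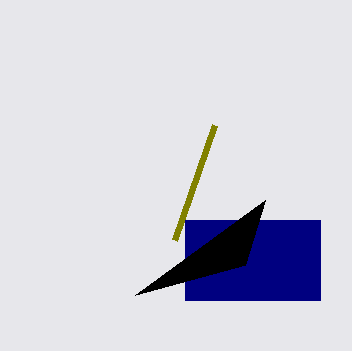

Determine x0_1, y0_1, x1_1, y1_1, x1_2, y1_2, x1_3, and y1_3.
x0_1 = 185
y0_1 = 220
x1_1 = 320
y1_1 = 300
x1_2 = 135
y1_2 = 295
x1_3 = 215
y1_3 = 125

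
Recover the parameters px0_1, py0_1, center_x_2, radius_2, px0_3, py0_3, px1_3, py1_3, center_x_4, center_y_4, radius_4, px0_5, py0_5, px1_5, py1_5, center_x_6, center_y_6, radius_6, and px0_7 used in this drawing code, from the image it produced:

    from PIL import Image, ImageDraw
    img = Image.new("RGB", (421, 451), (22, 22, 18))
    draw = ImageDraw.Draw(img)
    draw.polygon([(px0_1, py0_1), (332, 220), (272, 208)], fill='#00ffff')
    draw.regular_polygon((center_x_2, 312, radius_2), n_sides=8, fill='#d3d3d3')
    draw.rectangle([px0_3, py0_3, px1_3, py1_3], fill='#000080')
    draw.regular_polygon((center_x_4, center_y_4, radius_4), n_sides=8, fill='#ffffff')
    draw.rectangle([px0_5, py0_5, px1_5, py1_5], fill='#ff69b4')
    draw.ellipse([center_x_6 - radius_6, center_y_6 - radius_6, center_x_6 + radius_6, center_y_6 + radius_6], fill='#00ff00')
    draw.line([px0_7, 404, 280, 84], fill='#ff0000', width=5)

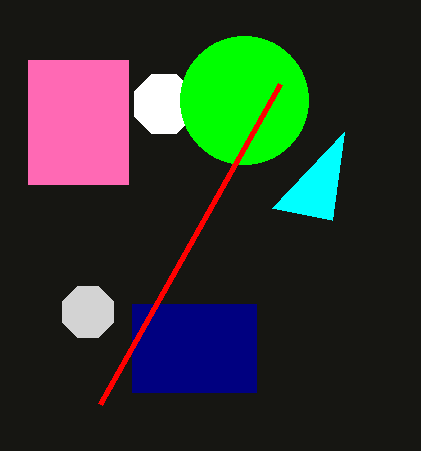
px0_1 = 344; py0_1 = 132; center_x_2 = 88; radius_2 = 28; px0_3 = 132; py0_3 = 304; px1_3 = 256; py1_3 = 392; center_x_4 = 164; center_y_4 = 104; radius_4 = 32; px0_5 = 28; py0_5 = 60; px1_5 = 128; py1_5 = 184; center_x_6 = 244; center_y_6 = 100; radius_6 = 64; px0_7 = 100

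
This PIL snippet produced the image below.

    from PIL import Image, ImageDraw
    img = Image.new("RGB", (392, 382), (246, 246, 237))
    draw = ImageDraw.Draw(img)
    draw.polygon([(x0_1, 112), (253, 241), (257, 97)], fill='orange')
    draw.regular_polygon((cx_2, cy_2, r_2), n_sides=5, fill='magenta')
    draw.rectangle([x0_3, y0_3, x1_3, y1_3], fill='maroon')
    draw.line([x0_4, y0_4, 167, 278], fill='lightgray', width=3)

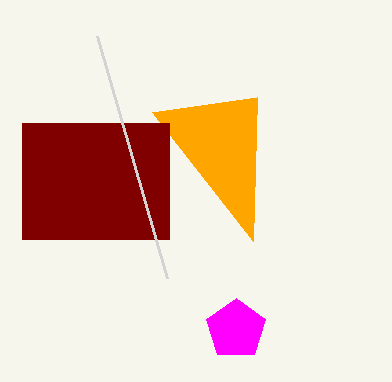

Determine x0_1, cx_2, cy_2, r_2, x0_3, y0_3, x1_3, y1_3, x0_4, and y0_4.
x0_1 = 152; cx_2 = 236; cy_2 = 329; r_2 = 31; x0_3 = 22; y0_3 = 123; x1_3 = 169; y1_3 = 239; x0_4 = 97; y0_4 = 36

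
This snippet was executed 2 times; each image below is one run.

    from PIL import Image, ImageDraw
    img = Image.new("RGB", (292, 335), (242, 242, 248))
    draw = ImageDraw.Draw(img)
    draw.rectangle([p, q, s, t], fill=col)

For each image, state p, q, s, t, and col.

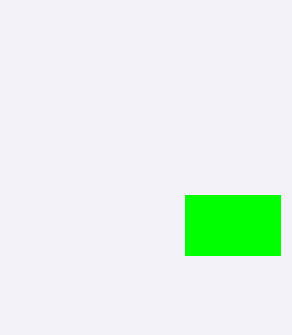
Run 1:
p = 185
q = 195
s = 280
t = 255
col = 'lime'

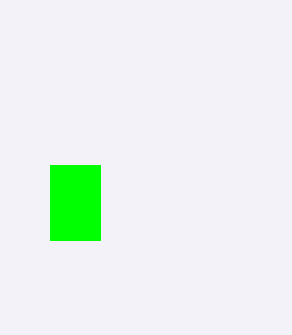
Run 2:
p = 50
q = 165
s = 100
t = 240
col = 'lime'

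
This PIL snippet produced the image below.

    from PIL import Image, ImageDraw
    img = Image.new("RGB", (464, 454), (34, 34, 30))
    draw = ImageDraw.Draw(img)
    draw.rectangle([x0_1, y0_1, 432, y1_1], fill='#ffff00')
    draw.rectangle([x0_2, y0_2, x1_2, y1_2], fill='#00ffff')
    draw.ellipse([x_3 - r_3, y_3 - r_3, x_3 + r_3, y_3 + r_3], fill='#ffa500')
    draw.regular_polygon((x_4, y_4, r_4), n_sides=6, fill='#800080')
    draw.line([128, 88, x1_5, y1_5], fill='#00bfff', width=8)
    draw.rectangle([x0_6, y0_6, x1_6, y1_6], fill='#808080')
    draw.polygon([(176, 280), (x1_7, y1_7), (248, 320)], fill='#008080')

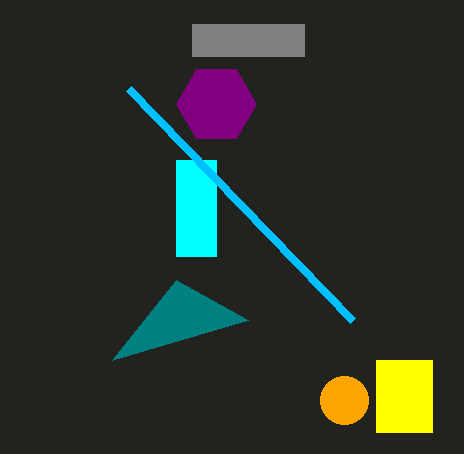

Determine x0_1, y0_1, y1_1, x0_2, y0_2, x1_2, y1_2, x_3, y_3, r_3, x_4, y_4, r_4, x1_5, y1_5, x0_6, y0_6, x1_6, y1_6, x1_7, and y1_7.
x0_1 = 376, y0_1 = 360, y1_1 = 432, x0_2 = 176, y0_2 = 160, x1_2 = 216, y1_2 = 256, x_3 = 344, y_3 = 400, r_3 = 24, x_4 = 216, y_4 = 104, r_4 = 40, x1_5 = 352, y1_5 = 320, x0_6 = 192, y0_6 = 24, x1_6 = 304, y1_6 = 56, x1_7 = 112, y1_7 = 360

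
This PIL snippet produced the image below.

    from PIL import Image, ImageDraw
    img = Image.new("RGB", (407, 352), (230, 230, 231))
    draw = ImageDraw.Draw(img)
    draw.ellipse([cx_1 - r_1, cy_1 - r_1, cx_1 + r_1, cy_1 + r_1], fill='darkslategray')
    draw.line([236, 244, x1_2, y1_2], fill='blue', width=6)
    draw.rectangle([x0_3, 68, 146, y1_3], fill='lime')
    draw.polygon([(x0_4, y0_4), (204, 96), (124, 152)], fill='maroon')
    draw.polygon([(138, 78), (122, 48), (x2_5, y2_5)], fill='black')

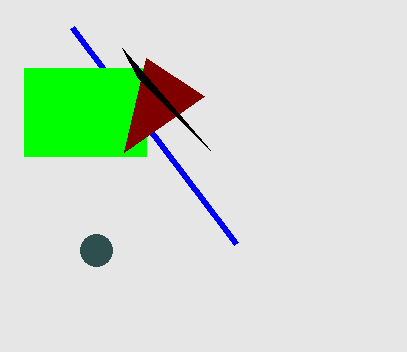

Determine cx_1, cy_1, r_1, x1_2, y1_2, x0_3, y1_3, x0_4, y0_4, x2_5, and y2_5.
cx_1 = 96, cy_1 = 250, r_1 = 16, x1_2 = 72, y1_2 = 28, x0_3 = 24, y1_3 = 156, x0_4 = 146, y0_4 = 58, x2_5 = 210, y2_5 = 150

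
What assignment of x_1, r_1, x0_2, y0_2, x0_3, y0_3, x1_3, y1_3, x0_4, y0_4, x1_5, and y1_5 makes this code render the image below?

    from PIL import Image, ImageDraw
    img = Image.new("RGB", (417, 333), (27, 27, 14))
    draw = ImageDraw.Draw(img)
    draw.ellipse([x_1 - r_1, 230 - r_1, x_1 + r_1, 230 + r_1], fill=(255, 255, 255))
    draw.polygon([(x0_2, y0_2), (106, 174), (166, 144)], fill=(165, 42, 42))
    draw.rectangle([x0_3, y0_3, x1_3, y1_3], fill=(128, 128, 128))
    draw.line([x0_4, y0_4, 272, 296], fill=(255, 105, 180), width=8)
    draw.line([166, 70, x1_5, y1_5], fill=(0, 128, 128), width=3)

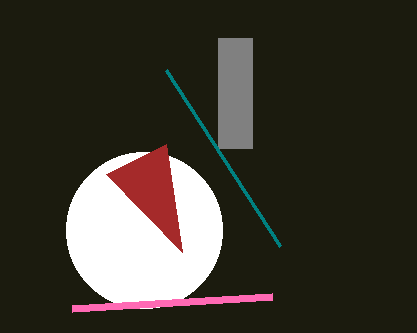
x_1 = 144; r_1 = 78; x0_2 = 182; y0_2 = 252; x0_3 = 218; y0_3 = 38; x1_3 = 252; y1_3 = 148; x0_4 = 72; y0_4 = 308; x1_5 = 280; y1_5 = 246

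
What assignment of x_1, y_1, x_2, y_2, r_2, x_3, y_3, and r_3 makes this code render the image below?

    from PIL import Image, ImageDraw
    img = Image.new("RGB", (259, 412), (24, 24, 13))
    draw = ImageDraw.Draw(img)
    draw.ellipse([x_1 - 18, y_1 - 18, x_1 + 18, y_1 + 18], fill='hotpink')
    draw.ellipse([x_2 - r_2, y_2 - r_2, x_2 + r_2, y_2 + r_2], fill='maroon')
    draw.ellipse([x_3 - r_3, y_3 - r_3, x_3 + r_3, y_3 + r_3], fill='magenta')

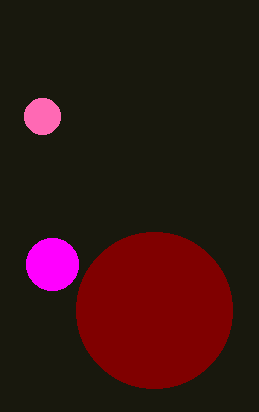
x_1 = 42
y_1 = 116
x_2 = 154
y_2 = 310
r_2 = 78
x_3 = 52
y_3 = 264
r_3 = 26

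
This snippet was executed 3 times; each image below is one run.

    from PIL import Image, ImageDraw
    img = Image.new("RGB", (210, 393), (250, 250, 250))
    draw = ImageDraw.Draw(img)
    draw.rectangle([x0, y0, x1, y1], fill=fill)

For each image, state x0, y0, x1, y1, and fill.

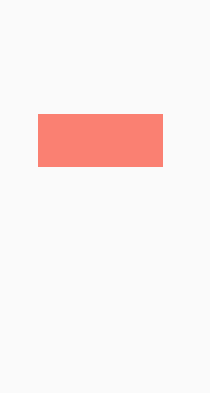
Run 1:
x0 = 38
y0 = 114
x1 = 162
y1 = 166
fill = 'salmon'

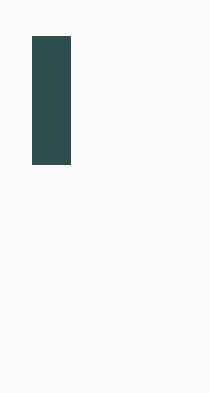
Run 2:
x0 = 32, y0 = 36, x1 = 70, y1 = 164, fill = 'darkslategray'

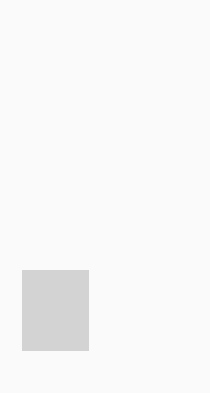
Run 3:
x0 = 22, y0 = 270, x1 = 88, y1 = 350, fill = 'lightgray'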